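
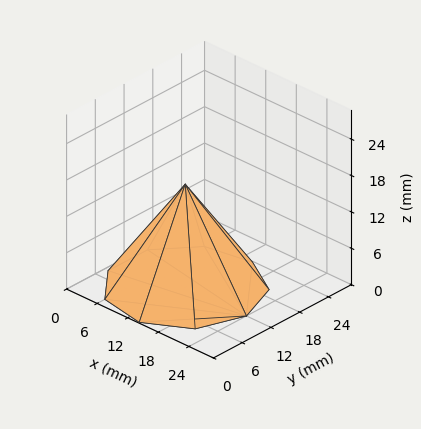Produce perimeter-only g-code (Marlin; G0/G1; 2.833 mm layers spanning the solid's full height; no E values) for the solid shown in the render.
Reading the render: the shape is a regular 9-sided pyramid, base circumscribed radius ≈ 12 mm, apex at z ≈ 17 mm (dimensions read to the nearest mm from the axis ticks). For the g-code, the solid's height is divided into equal slices at the stated Δz and each level perimeter traced with G1 moves after a G0 lift.

; perimeter-only toolpath
G21 ; units = mm
G90 ; absolute positioning
G28 ; home
; layer 1
G0 Z2.833
G0 X22.000 Y12.000
G1 X19.661 Y18.427
G1 X13.737 Y21.848
G1 X7.000 Y20.660
G1 X2.603 Y15.420
G1 X2.603 Y8.580
G1 X7.000 Y3.340
G1 X13.737 Y2.152
G1 X19.661 Y5.573
G1 X22.000 Y12.000
; layer 2
G0 Z5.667
G0 X20.000 Y12.000
G1 X18.129 Y17.142
G1 X13.389 Y19.879
G1 X8.000 Y18.928
G1 X4.483 Y14.736
G1 X4.483 Y9.264
G1 X8.000 Y5.072
G1 X13.389 Y4.121
G1 X18.129 Y6.858
G1 X20.000 Y12.000
; layer 3
G0 Z8.500
G0 X18.000 Y12.000
G1 X16.596 Y15.857
G1 X13.042 Y17.909
G1 X9.000 Y17.196
G1 X6.362 Y14.052
G1 X6.362 Y9.948
G1 X9.000 Y6.804
G1 X13.042 Y6.091
G1 X16.596 Y8.143
G1 X18.000 Y12.000
; layer 4
G0 Z11.333
G0 X16.000 Y12.000
G1 X15.064 Y14.571
G1 X12.695 Y15.939
G1 X10.000 Y15.464
G1 X8.241 Y13.368
G1 X8.241 Y10.632
G1 X10.000 Y8.536
G1 X12.695 Y8.061
G1 X15.064 Y9.429
G1 X16.000 Y12.000
; layer 5
G0 Z14.167
G0 X14.000 Y12.000
G1 X13.532 Y13.285
G1 X12.347 Y13.970
G1 X11.000 Y13.732
G1 X10.121 Y12.684
G1 X10.121 Y11.316
G1 X11.000 Y10.268
G1 X12.347 Y10.030
G1 X13.532 Y10.714
G1 X14.000 Y12.000
M2 ; end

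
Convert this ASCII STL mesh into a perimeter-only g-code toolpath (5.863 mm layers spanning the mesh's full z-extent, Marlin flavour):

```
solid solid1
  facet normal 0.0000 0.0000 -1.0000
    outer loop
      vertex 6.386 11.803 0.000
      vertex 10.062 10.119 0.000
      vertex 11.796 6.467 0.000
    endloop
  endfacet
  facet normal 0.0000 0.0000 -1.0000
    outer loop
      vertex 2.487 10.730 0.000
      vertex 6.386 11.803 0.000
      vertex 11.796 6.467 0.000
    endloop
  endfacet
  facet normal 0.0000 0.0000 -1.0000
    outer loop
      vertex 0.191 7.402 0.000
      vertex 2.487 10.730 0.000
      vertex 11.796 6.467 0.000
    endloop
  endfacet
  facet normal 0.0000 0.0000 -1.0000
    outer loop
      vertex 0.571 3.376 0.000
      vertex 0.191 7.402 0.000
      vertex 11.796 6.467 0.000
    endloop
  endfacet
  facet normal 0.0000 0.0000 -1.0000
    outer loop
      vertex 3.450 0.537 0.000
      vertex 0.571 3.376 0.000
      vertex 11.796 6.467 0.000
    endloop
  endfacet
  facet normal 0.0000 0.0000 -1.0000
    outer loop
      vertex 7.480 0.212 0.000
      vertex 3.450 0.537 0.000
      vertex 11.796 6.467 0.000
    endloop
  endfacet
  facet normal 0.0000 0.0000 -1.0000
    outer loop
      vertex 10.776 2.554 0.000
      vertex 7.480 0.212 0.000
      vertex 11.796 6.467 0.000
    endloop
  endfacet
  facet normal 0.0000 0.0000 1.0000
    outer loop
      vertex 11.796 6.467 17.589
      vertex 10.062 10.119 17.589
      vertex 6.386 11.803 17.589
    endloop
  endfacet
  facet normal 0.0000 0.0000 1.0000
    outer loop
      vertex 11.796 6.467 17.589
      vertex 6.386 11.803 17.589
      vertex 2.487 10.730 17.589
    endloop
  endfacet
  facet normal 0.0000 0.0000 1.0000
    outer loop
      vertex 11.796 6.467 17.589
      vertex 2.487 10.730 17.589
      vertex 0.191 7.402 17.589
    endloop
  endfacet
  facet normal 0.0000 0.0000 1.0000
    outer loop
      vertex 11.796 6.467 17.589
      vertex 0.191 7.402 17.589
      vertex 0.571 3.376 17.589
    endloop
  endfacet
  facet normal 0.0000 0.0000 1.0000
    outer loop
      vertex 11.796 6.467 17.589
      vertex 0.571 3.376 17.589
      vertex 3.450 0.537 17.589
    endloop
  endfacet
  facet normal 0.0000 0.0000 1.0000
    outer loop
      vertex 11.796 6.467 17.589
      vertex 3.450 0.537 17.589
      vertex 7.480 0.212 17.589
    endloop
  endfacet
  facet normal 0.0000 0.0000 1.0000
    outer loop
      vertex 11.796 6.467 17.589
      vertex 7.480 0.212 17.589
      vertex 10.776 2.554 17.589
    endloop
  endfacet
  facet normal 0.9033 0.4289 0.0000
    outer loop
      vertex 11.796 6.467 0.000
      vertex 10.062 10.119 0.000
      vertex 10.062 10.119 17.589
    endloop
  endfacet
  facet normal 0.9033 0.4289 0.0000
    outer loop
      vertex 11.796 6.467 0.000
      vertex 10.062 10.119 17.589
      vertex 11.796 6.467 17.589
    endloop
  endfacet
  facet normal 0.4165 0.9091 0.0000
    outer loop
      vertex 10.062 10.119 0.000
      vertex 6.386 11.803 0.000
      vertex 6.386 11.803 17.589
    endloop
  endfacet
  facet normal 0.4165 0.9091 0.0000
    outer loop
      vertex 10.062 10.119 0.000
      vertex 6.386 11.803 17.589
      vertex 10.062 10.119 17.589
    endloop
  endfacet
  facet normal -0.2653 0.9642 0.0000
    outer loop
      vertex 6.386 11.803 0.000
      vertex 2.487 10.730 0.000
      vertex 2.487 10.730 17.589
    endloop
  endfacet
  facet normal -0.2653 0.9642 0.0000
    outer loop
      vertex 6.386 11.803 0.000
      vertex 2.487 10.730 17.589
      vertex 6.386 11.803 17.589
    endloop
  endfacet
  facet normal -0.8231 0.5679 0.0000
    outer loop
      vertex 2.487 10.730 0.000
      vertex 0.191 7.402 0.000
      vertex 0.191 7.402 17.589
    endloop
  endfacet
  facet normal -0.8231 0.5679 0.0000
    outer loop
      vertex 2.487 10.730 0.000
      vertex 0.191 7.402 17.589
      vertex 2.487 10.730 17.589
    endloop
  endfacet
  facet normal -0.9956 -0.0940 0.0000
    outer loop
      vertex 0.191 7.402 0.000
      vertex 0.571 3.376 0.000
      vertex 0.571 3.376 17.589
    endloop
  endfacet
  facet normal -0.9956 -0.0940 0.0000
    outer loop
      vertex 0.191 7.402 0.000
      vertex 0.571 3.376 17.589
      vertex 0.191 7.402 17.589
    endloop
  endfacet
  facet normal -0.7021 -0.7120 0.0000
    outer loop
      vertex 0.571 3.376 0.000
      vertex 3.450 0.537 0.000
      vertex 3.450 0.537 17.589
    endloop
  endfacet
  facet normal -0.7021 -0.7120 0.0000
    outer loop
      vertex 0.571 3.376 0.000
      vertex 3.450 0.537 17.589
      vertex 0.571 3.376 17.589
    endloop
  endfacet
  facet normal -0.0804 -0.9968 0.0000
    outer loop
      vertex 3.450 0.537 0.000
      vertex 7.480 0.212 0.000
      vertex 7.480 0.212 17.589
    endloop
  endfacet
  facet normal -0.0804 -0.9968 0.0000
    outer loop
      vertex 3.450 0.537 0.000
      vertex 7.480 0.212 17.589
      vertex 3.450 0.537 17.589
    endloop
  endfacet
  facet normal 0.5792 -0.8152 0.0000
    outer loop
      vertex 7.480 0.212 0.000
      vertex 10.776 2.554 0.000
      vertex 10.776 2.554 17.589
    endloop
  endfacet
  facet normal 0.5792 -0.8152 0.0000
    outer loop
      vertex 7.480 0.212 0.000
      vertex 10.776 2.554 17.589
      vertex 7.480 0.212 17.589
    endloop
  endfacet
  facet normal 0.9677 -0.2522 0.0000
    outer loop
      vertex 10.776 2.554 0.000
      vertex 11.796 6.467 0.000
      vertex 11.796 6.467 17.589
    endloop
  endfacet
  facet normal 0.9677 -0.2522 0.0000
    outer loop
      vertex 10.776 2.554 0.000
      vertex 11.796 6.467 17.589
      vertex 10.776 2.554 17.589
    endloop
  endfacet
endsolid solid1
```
; perimeter-only toolpath
G21 ; units = mm
G90 ; absolute positioning
G28 ; home
; layer 1
G0 Z5.863
G0 X11.796 Y6.467
G1 X10.062 Y10.119
G1 X6.386 Y11.803
G1 X2.487 Y10.730
G1 X0.191 Y7.402
G1 X0.571 Y3.376
G1 X3.450 Y0.537
G1 X7.480 Y0.212
G1 X10.776 Y2.554
G1 X11.796 Y6.467
; layer 2
G0 Z11.726
G0 X11.796 Y6.467
G1 X10.062 Y10.119
G1 X6.386 Y11.803
G1 X2.487 Y10.730
G1 X0.191 Y7.402
G1 X0.571 Y3.376
G1 X3.450 Y0.537
G1 X7.480 Y0.212
G1 X10.776 Y2.554
G1 X11.796 Y6.467
; layer 3
G0 Z17.589
G0 X11.796 Y6.467
G1 X10.062 Y10.119
G1 X6.386 Y11.803
G1 X2.487 Y10.730
G1 X0.191 Y7.402
G1 X0.571 Y3.376
G1 X3.450 Y0.537
G1 X7.480 Y0.212
G1 X10.776 Y2.554
G1 X11.796 Y6.467
M2 ; end

The solid is a regular 9-sided prism (a cylinder approximated with 9 flat sides), circumscribed radius ≈ 5.91 mm, height ≈ 17.6 mm. Slicing at Δz = 5.863 mm — 3 equal slices spanning the solid's height, so layer i sits at z = i·h/3 — gives 3 non-empty perimeters. Each is a 9-segment closed polygon; G0 lifts to the layer z and rapids to the start vertex, then G1 traces the edges.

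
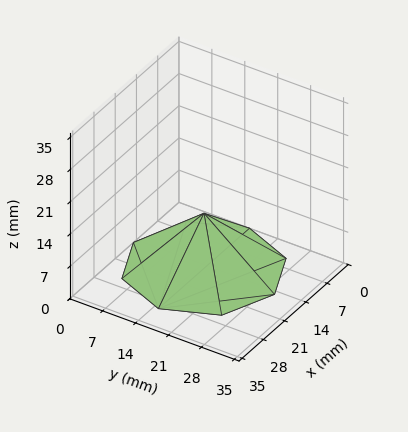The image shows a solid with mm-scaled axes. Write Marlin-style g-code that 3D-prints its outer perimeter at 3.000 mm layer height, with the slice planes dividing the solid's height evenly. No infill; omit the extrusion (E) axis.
Reading the render: the shape is a regular 8-sided pyramid, base circumscribed radius ≈ 15 mm, apex at z ≈ 12 mm (dimensions read to the nearest mm from the axis ticks). For the g-code, the solid's height is divided into equal slices at the stated Δz and each level perimeter traced with G1 moves after a G0 lift.

; perimeter-only toolpath
G21 ; units = mm
G90 ; absolute positioning
G28 ; home
; layer 1
G0 Z3.000
G0 X26.250 Y15.000
G1 X22.955 Y22.955
G1 X15.000 Y26.250
G1 X7.045 Y22.955
G1 X3.750 Y15.000
G1 X7.045 Y7.045
G1 X15.000 Y3.750
G1 X22.955 Y7.045
G1 X26.250 Y15.000
; layer 2
G0 Z6.000
G0 X22.500 Y15.000
G1 X20.303 Y20.303
G1 X15.000 Y22.500
G1 X9.697 Y20.303
G1 X7.500 Y15.000
G1 X9.697 Y9.697
G1 X15.000 Y7.500
G1 X20.303 Y9.697
G1 X22.500 Y15.000
; layer 3
G0 Z9.000
G0 X18.750 Y15.000
G1 X17.652 Y17.652
G1 X15.000 Y18.750
G1 X12.348 Y17.652
G1 X11.250 Y15.000
G1 X12.348 Y12.348
G1 X15.000 Y11.250
G1 X17.652 Y12.348
G1 X18.750 Y15.000
M2 ; end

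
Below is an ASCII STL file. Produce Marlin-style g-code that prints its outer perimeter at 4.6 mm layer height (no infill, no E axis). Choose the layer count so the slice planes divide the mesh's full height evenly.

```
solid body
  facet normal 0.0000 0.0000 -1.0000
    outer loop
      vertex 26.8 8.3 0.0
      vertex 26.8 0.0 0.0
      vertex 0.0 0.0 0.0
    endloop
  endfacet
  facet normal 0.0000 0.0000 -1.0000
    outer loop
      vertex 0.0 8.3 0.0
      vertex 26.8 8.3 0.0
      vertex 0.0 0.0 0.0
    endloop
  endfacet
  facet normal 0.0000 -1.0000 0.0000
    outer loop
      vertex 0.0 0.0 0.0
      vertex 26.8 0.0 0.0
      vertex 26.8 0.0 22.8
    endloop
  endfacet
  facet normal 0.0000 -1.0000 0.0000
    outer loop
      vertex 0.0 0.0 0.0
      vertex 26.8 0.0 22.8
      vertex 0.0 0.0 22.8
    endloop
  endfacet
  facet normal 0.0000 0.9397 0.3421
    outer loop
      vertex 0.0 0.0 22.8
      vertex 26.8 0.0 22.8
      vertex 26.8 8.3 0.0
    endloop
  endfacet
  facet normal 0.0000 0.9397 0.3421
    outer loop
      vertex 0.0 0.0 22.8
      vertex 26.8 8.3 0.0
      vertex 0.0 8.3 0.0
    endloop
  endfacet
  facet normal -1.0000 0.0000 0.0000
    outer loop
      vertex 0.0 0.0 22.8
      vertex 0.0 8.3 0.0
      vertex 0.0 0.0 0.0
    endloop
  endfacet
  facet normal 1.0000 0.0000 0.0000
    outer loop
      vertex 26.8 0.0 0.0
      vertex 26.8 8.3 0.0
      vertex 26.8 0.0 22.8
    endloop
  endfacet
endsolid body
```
; perimeter-only toolpath
G21 ; units = mm
G90 ; absolute positioning
G28 ; home
; layer 1
G0 Z4.6
G0 X0.0 Y0.0
G1 X26.8 Y0.0
G1 X26.8 Y6.6
G1 X0.0 Y6.6
G1 X0.0 Y0.0
; layer 2
G0 Z9.1
G0 X0.0 Y0.0
G1 X26.8 Y0.0
G1 X26.8 Y5.0
G1 X0.0 Y5.0
G1 X0.0 Y0.0
; layer 3
G0 Z13.7
G0 X0.0 Y0.0
G1 X26.8 Y0.0
G1 X26.8 Y3.3
G1 X0.0 Y3.3
G1 X0.0 Y0.0
; layer 4
G0 Z18.2
G0 X0.0 Y0.0
G1 X26.8 Y0.0
G1 X26.8 Y1.7
G1 X0.0 Y1.7
G1 X0.0 Y0.0
M2 ; end

The solid is a wedge (ramp): 26.8 × 8.3 mm base, rising to 22.8 mm along the y=0 edge and sloping linearly to z=0 at y=8.3. Slicing at Δz = 4.6 mm — 5 equal slices spanning the solid's height, so layer i sits at z = i·h/5 — gives 4 non-empty perimeters. Each is a 4-segment closed polygon; G0 lifts to the layer z and rapids to the start vertex, then G1 traces the edges. The cross-section shrinks linearly with z (the slice at the apex is degenerate and omitted).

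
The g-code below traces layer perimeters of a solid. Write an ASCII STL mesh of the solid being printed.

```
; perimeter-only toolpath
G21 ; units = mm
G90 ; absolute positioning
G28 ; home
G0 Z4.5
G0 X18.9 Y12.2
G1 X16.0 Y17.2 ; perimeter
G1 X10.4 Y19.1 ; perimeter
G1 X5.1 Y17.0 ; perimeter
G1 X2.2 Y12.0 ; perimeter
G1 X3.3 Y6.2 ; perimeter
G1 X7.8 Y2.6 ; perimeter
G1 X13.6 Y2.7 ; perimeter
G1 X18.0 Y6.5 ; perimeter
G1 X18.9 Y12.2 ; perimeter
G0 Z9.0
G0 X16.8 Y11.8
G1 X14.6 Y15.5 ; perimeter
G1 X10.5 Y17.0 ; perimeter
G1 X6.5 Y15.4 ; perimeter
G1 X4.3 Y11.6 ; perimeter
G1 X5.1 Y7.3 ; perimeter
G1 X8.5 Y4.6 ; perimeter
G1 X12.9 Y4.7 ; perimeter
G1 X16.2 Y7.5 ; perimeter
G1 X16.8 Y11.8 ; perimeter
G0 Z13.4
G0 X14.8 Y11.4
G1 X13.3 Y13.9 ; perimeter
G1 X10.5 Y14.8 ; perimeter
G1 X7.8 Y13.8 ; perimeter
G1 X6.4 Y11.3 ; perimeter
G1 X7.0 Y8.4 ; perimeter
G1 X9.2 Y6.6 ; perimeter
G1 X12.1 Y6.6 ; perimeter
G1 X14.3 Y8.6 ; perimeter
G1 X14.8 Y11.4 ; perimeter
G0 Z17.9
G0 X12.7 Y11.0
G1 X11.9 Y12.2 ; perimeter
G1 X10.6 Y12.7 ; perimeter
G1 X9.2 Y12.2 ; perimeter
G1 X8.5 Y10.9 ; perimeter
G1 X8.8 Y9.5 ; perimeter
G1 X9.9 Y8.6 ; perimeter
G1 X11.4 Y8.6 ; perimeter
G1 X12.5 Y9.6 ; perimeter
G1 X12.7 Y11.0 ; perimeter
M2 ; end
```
solid part
  facet normal 0.0000 0.0000 -1.0000
    outer loop
      vertex 10.4 21.2 0.0
      vertex 17.3 18.8 0.0
      vertex 21.0 12.6 0.0
    endloop
  endfacet
  facet normal 0.0000 0.0000 -1.0000
    outer loop
      vertex 3.7 18.6 0.0
      vertex 10.4 21.2 0.0
      vertex 21.0 12.6 0.0
    endloop
  endfacet
  facet normal 0.0000 0.0000 -1.0000
    outer loop
      vertex 0.1 12.3 0.0
      vertex 3.7 18.6 0.0
      vertex 21.0 12.6 0.0
    endloop
  endfacet
  facet normal 0.0000 0.0000 -1.0000
    outer loop
      vertex 1.5 5.1 0.0
      vertex 0.1 12.3 0.0
      vertex 21.0 12.6 0.0
    endloop
  endfacet
  facet normal 0.0000 0.0000 -1.0000
    outer loop
      vertex 7.1 0.6 0.0
      vertex 1.5 5.1 0.0
      vertex 21.0 12.6 0.0
    endloop
  endfacet
  facet normal 0.0000 0.0000 -1.0000
    outer loop
      vertex 14.4 0.7 0.0
      vertex 7.1 0.6 0.0
      vertex 21.0 12.6 0.0
    endloop
  endfacet
  facet normal 0.0000 0.0000 -1.0000
    outer loop
      vertex 19.9 5.5 0.0
      vertex 14.4 0.7 0.0
      vertex 21.0 12.6 0.0
    endloop
  endfacet
  facet normal 0.7847 0.4683 0.4061
    outer loop
      vertex 21.0 12.6 0.0
      vertex 17.3 18.8 0.0
      vertex 10.6 10.6 22.4
    endloop
  endfacet
  facet normal 0.3003 0.8632 0.4058
    outer loop
      vertex 17.3 18.8 0.0
      vertex 10.4 21.2 0.0
      vertex 10.6 10.6 22.4
    endloop
  endfacet
  facet normal -0.3306 0.8519 0.4061
    outer loop
      vertex 10.4 21.2 0.0
      vertex 3.7 18.6 0.0
      vertex 10.6 10.6 22.4
    endloop
  endfacet
  facet normal -0.7934 0.4533 0.4063
    outer loop
      vertex 3.7 18.6 0.0
      vertex 0.1 12.3 0.0
      vertex 10.6 10.6 22.4
    endloop
  endfacet
  facet normal -0.8966 -0.1743 0.4071
    outer loop
      vertex 0.1 12.3 0.0
      vertex 1.5 5.1 0.0
      vertex 10.6 10.6 22.4
    endloop
  endfacet
  facet normal -0.5721 -0.7119 0.4072
    outer loop
      vertex 1.5 5.1 0.0
      vertex 7.1 0.6 0.0
      vertex 10.6 10.6 22.4
    endloop
  endfacet
  facet normal 0.0125 -0.9138 0.4060
    outer loop
      vertex 7.1 0.6 0.0
      vertex 14.4 0.7 0.0
      vertex 10.6 10.6 22.4
    endloop
  endfacet
  facet normal 0.6008 -0.6885 0.4062
    outer loop
      vertex 14.4 0.7 0.0
      vertex 19.9 5.5 0.0
      vertex 10.6 10.6 22.4
    endloop
  endfacet
  facet normal 0.9028 -0.1399 0.4067
    outer loop
      vertex 19.9 5.5 0.0
      vertex 21.0 12.6 0.0
      vertex 10.6 10.6 22.4
    endloop
  endfacet
endsolid part

The G0 Z moves step by Δz≈4.5 mm. The G1 loops shrink linearly with z, so the solid tapers from its base footprint up to z≈22.4. Closing with a flat bottom cap and the tapered top and triangulating gives 16 facets — a regular 9-sided pyramid, base circumscribed radius ≈ 10.6 mm, apex at z ≈ 22.4 mm.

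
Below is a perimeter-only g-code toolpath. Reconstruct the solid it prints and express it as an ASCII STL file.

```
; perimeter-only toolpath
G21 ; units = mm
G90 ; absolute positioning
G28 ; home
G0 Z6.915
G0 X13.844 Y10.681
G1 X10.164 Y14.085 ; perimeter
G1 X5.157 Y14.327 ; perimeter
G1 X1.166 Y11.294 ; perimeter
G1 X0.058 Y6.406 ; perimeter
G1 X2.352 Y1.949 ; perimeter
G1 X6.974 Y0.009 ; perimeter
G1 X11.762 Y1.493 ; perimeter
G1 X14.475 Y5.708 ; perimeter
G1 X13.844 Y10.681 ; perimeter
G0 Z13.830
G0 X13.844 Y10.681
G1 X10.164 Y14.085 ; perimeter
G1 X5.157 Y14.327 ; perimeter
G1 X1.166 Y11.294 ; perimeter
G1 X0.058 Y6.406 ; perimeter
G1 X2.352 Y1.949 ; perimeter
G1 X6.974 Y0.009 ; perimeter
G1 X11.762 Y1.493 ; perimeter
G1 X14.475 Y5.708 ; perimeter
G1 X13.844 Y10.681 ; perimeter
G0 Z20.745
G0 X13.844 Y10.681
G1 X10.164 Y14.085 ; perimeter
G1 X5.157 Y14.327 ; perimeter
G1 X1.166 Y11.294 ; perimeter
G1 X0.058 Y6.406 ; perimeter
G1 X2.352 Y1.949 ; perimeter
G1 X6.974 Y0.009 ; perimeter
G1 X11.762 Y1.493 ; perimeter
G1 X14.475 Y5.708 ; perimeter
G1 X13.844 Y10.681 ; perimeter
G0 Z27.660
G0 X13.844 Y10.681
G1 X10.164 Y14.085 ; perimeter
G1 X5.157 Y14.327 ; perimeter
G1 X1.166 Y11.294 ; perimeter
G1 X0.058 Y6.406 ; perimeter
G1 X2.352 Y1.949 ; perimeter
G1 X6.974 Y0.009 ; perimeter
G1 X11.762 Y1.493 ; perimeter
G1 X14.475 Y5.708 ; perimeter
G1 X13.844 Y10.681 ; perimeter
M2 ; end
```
solid part
  facet normal 0.0000 0.0000 -1.0000
    outer loop
      vertex 5.157 14.327 0.000
      vertex 10.164 14.085 0.000
      vertex 13.844 10.681 0.000
    endloop
  endfacet
  facet normal 0.0000 0.0000 -1.0000
    outer loop
      vertex 1.166 11.294 0.000
      vertex 5.157 14.327 0.000
      vertex 13.844 10.681 0.000
    endloop
  endfacet
  facet normal 0.0000 0.0000 -1.0000
    outer loop
      vertex 0.058 6.406 0.000
      vertex 1.166 11.294 0.000
      vertex 13.844 10.681 0.000
    endloop
  endfacet
  facet normal 0.0000 0.0000 -1.0000
    outer loop
      vertex 2.352 1.949 0.000
      vertex 0.058 6.406 0.000
      vertex 13.844 10.681 0.000
    endloop
  endfacet
  facet normal 0.0000 0.0000 -1.0000
    outer loop
      vertex 6.974 0.009 0.000
      vertex 2.352 1.949 0.000
      vertex 13.844 10.681 0.000
    endloop
  endfacet
  facet normal 0.0000 0.0000 -1.0000
    outer loop
      vertex 11.762 1.493 0.000
      vertex 6.974 0.009 0.000
      vertex 13.844 10.681 0.000
    endloop
  endfacet
  facet normal 0.0000 0.0000 -1.0000
    outer loop
      vertex 14.475 5.708 0.000
      vertex 11.762 1.493 0.000
      vertex 13.844 10.681 0.000
    endloop
  endfacet
  facet normal 0.0000 0.0000 1.0000
    outer loop
      vertex 13.844 10.681 27.660
      vertex 10.164 14.085 27.660
      vertex 5.157 14.327 27.660
    endloop
  endfacet
  facet normal 0.0000 0.0000 1.0000
    outer loop
      vertex 13.844 10.681 27.660
      vertex 5.157 14.327 27.660
      vertex 1.166 11.294 27.660
    endloop
  endfacet
  facet normal 0.0000 0.0000 1.0000
    outer loop
      vertex 13.844 10.681 27.660
      vertex 1.166 11.294 27.660
      vertex 0.058 6.406 27.660
    endloop
  endfacet
  facet normal 0.0000 0.0000 1.0000
    outer loop
      vertex 13.844 10.681 27.660
      vertex 0.058 6.406 27.660
      vertex 2.352 1.949 27.660
    endloop
  endfacet
  facet normal 0.0000 0.0000 1.0000
    outer loop
      vertex 13.844 10.681 27.660
      vertex 2.352 1.949 27.660
      vertex 6.974 0.009 27.660
    endloop
  endfacet
  facet normal 0.0000 0.0000 1.0000
    outer loop
      vertex 13.844 10.681 27.660
      vertex 6.974 0.009 27.660
      vertex 11.762 1.493 27.660
    endloop
  endfacet
  facet normal 0.0000 0.0000 1.0000
    outer loop
      vertex 13.844 10.681 27.660
      vertex 11.762 1.493 27.660
      vertex 14.475 5.708 27.660
    endloop
  endfacet
  facet normal 0.6790 0.7341 0.0000
    outer loop
      vertex 13.844 10.681 0.000
      vertex 10.164 14.085 0.000
      vertex 10.164 14.085 27.660
    endloop
  endfacet
  facet normal 0.6790 0.7341 0.0000
    outer loop
      vertex 13.844 10.681 0.000
      vertex 10.164 14.085 27.660
      vertex 13.844 10.681 27.660
    endloop
  endfacet
  facet normal 0.0483 0.9988 0.0000
    outer loop
      vertex 10.164 14.085 0.000
      vertex 5.157 14.327 0.000
      vertex 5.157 14.327 27.660
    endloop
  endfacet
  facet normal 0.0483 0.9988 0.0000
    outer loop
      vertex 10.164 14.085 0.000
      vertex 5.157 14.327 27.660
      vertex 10.164 14.085 27.660
    endloop
  endfacet
  facet normal -0.6051 0.7962 0.0000
    outer loop
      vertex 5.157 14.327 0.000
      vertex 1.166 11.294 0.000
      vertex 1.166 11.294 27.660
    endloop
  endfacet
  facet normal -0.6051 0.7962 0.0000
    outer loop
      vertex 5.157 14.327 0.000
      vertex 1.166 11.294 27.660
      vertex 5.157 14.327 27.660
    endloop
  endfacet
  facet normal -0.9753 0.2211 0.0000
    outer loop
      vertex 1.166 11.294 0.000
      vertex 0.058 6.406 0.000
      vertex 0.058 6.406 27.660
    endloop
  endfacet
  facet normal -0.9753 0.2211 0.0000
    outer loop
      vertex 1.166 11.294 0.000
      vertex 0.058 6.406 27.660
      vertex 1.166 11.294 27.660
    endloop
  endfacet
  facet normal -0.8891 -0.4576 0.0000
    outer loop
      vertex 0.058 6.406 0.000
      vertex 2.352 1.949 0.000
      vertex 2.352 1.949 27.660
    endloop
  endfacet
  facet normal -0.8891 -0.4576 0.0000
    outer loop
      vertex 0.058 6.406 0.000
      vertex 2.352 1.949 27.660
      vertex 0.058 6.406 27.660
    endloop
  endfacet
  facet normal -0.3870 -0.9221 0.0000
    outer loop
      vertex 2.352 1.949 0.000
      vertex 6.974 0.009 0.000
      vertex 6.974 0.009 27.660
    endloop
  endfacet
  facet normal -0.3870 -0.9221 0.0000
    outer loop
      vertex 2.352 1.949 0.000
      vertex 6.974 0.009 27.660
      vertex 2.352 1.949 27.660
    endloop
  endfacet
  facet normal 0.2960 -0.9552 0.0000
    outer loop
      vertex 6.974 0.009 0.000
      vertex 11.762 1.493 0.000
      vertex 11.762 1.493 27.660
    endloop
  endfacet
  facet normal 0.2960 -0.9552 0.0000
    outer loop
      vertex 6.974 0.009 0.000
      vertex 11.762 1.493 27.660
      vertex 6.974 0.009 27.660
    endloop
  endfacet
  facet normal 0.8409 -0.5412 0.0000
    outer loop
      vertex 11.762 1.493 0.000
      vertex 14.475 5.708 0.000
      vertex 14.475 5.708 27.660
    endloop
  endfacet
  facet normal 0.8409 -0.5412 0.0000
    outer loop
      vertex 11.762 1.493 0.000
      vertex 14.475 5.708 27.660
      vertex 11.762 1.493 27.660
    endloop
  endfacet
  facet normal 0.9920 0.1259 0.0000
    outer loop
      vertex 14.475 5.708 0.000
      vertex 13.844 10.681 0.000
      vertex 13.844 10.681 27.660
    endloop
  endfacet
  facet normal 0.9920 0.1259 0.0000
    outer loop
      vertex 14.475 5.708 0.000
      vertex 13.844 10.681 27.660
      vertex 14.475 5.708 27.660
    endloop
  endfacet
endsolid part

The G0 Z moves step by Δz≈6.915 mm. Every layer's G1 loop is the same polygon, so the solid is a straight extrusion of it from z=0 to z≈27.7. Closing with flat bottom and top caps and triangulating gives 32 facets — a regular 9-sided prism (a cylinder approximated with 9 flat sides), circumscribed radius ≈ 7.33 mm, height ≈ 27.7 mm.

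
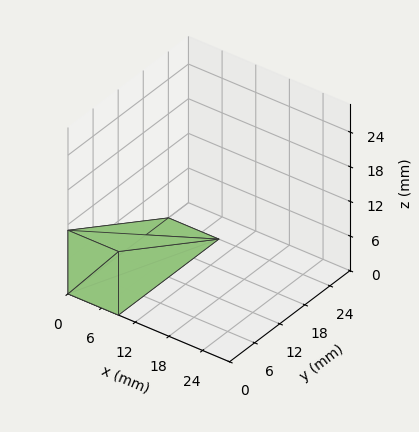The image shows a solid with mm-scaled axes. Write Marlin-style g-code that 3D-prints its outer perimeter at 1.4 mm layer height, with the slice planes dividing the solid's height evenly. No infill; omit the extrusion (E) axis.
Reading the render: the shape is a wedge (ramp): 9 × 24 mm base, rising to 11 mm along the y=0 edge and sloping linearly to z=0 at y=24 (dimensions read to the nearest mm from the axis ticks). For the g-code, the solid's height is divided into equal slices at the stated Δz and each level perimeter traced with G1 moves after a G0 lift.

; perimeter-only toolpath
G21 ; units = mm
G90 ; absolute positioning
G28 ; home
; layer 1
G0 Z1.4
G0 X0.0 Y0.0
G1 X9.0 Y0.0
G1 X9.0 Y21.0
G1 X0.0 Y21.0
G1 X0.0 Y0.0
; layer 2
G0 Z2.8
G0 X0.0 Y0.0
G1 X9.0 Y0.0
G1 X9.0 Y18.0
G1 X0.0 Y18.0
G1 X0.0 Y0.0
; layer 3
G0 Z4.1
G0 X0.0 Y0.0
G1 X9.0 Y0.0
G1 X9.0 Y15.0
G1 X0.0 Y15.0
G1 X0.0 Y0.0
; layer 4
G0 Z5.5
G0 X0.0 Y0.0
G1 X9.0 Y0.0
G1 X9.0 Y12.0
G1 X0.0 Y12.0
G1 X0.0 Y0.0
; layer 5
G0 Z6.9
G0 X0.0 Y0.0
G1 X9.0 Y0.0
G1 X9.0 Y9.0
G1 X0.0 Y9.0
G1 X0.0 Y0.0
; layer 6
G0 Z8.2
G0 X0.0 Y0.0
G1 X9.0 Y0.0
G1 X9.0 Y6.0
G1 X0.0 Y6.0
G1 X0.0 Y0.0
; layer 7
G0 Z9.6
G0 X0.0 Y0.0
G1 X9.0 Y0.0
G1 X9.0 Y3.0
G1 X0.0 Y3.0
G1 X0.0 Y0.0
M2 ; end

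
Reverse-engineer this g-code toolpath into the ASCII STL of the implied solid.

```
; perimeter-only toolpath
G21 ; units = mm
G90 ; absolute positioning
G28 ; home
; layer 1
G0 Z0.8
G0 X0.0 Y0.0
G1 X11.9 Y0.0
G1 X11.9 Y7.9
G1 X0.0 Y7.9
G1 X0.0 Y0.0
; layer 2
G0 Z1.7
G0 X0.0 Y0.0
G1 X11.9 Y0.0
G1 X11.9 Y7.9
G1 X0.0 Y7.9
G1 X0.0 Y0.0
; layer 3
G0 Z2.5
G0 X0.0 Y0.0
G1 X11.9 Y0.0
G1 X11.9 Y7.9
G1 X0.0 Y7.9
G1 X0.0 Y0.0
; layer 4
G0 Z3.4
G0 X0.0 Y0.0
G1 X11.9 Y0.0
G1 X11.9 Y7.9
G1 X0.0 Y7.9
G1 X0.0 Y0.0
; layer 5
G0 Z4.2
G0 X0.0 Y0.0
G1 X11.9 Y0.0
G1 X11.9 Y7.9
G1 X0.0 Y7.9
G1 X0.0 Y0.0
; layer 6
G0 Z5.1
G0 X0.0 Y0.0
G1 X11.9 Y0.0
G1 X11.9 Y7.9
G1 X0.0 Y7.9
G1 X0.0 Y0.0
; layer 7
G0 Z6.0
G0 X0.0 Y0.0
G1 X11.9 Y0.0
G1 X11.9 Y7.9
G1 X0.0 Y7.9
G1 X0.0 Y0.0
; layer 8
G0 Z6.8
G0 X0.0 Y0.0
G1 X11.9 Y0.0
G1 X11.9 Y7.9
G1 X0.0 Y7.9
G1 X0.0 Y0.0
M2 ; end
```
solid part
  facet normal 0.0000 0.0000 -1.0000
    outer loop
      vertex 11.9 7.9 0.0
      vertex 11.9 0.0 0.0
      vertex 0.0 0.0 0.0
    endloop
  endfacet
  facet normal 0.0000 0.0000 -1.0000
    outer loop
      vertex 0.0 7.9 0.0
      vertex 11.9 7.9 0.0
      vertex 0.0 0.0 0.0
    endloop
  endfacet
  facet normal 0.0000 0.0000 1.0000
    outer loop
      vertex 0.0 0.0 6.8
      vertex 11.9 0.0 6.8
      vertex 11.9 7.9 6.8
    endloop
  endfacet
  facet normal 0.0000 0.0000 1.0000
    outer loop
      vertex 0.0 0.0 6.8
      vertex 11.9 7.9 6.8
      vertex 0.0 7.9 6.8
    endloop
  endfacet
  facet normal 0.0000 -1.0000 0.0000
    outer loop
      vertex 0.0 0.0 0.0
      vertex 11.9 0.0 0.0
      vertex 11.9 0.0 6.8
    endloop
  endfacet
  facet normal 0.0000 -1.0000 0.0000
    outer loop
      vertex 0.0 0.0 0.0
      vertex 11.9 0.0 6.8
      vertex 0.0 0.0 6.8
    endloop
  endfacet
  facet normal 0.0000 1.0000 0.0000
    outer loop
      vertex 11.9 7.9 6.8
      vertex 11.9 7.9 0.0
      vertex 0.0 7.9 0.0
    endloop
  endfacet
  facet normal 0.0000 1.0000 0.0000
    outer loop
      vertex 0.0 7.9 6.8
      vertex 11.9 7.9 6.8
      vertex 0.0 7.9 0.0
    endloop
  endfacet
  facet normal -1.0000 0.0000 0.0000
    outer loop
      vertex 0.0 7.9 6.8
      vertex 0.0 7.9 0.0
      vertex 0.0 0.0 0.0
    endloop
  endfacet
  facet normal -1.0000 0.0000 0.0000
    outer loop
      vertex 0.0 0.0 6.8
      vertex 0.0 7.9 6.8
      vertex 0.0 0.0 0.0
    endloop
  endfacet
  facet normal 1.0000 0.0000 0.0000
    outer loop
      vertex 11.9 0.0 0.0
      vertex 11.9 7.9 0.0
      vertex 11.9 7.9 6.8
    endloop
  endfacet
  facet normal 1.0000 0.0000 0.0000
    outer loop
      vertex 11.9 0.0 0.0
      vertex 11.9 7.9 6.8
      vertex 11.9 0.0 6.8
    endloop
  endfacet
endsolid part

The G0 Z moves step by Δz≈0.8 mm. Every layer's G1 loop is the same polygon, so the solid is a straight extrusion of it from z=0 to z≈6.8. Closing with flat bottom and top caps and triangulating gives 12 facets — a rectangular box, roughly 11.9 × 7.9 mm footprint and 6.8 mm tall.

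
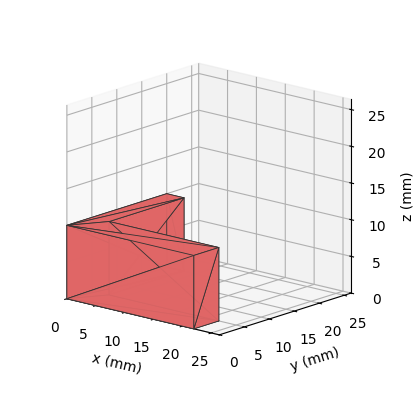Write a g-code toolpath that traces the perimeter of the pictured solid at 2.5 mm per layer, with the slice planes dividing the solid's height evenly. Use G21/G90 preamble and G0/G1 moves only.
Reading the render: the shape is an L-shaped prism: outer 22 × 20 mm, arm thicknesses ≈ 5 mm (horizontal) and 3 mm (vertical), extruded 10 mm in z (dimensions read to the nearest mm from the axis ticks). For the g-code, the solid's height is divided into equal slices at the stated Δz and each level perimeter traced with G1 moves after a G0 lift.

; perimeter-only toolpath
G21 ; units = mm
G90 ; absolute positioning
G28 ; home
; layer 1
G0 Z2.5
G0 X0.0 Y0.0
G1 X22.0 Y0.0
G1 X22.0 Y5.0
G1 X3.0 Y5.0
G1 X3.0 Y20.0
G1 X0.0 Y20.0
G1 X0.0 Y0.0
; layer 2
G0 Z5.0
G0 X0.0 Y0.0
G1 X22.0 Y0.0
G1 X22.0 Y5.0
G1 X3.0 Y5.0
G1 X3.0 Y20.0
G1 X0.0 Y20.0
G1 X0.0 Y0.0
; layer 3
G0 Z7.5
G0 X0.0 Y0.0
G1 X22.0 Y0.0
G1 X22.0 Y5.0
G1 X3.0 Y5.0
G1 X3.0 Y20.0
G1 X0.0 Y20.0
G1 X0.0 Y0.0
; layer 4
G0 Z10.0
G0 X0.0 Y0.0
G1 X22.0 Y0.0
G1 X22.0 Y5.0
G1 X3.0 Y5.0
G1 X3.0 Y20.0
G1 X0.0 Y20.0
G1 X0.0 Y0.0
M2 ; end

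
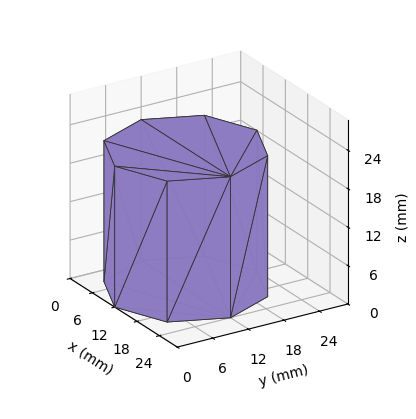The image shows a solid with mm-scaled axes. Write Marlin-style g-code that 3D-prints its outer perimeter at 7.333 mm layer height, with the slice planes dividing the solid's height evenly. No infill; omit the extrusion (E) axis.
Reading the render: the shape is a regular 8-sided prism (a cylinder approximated with 8 flat sides), circumscribed radius ≈ 12 mm, height ≈ 22 mm (dimensions read to the nearest mm from the axis ticks). For the g-code, the solid's height is divided into equal slices at the stated Δz and each level perimeter traced with G1 moves after a G0 lift.

; perimeter-only toolpath
G21 ; units = mm
G90 ; absolute positioning
G28 ; home
; layer 1
G0 Z7.333
G0 X24.000 Y12.000
G1 X20.485 Y20.485
G1 X12.000 Y24.000
G1 X3.515 Y20.485
G1 X0.000 Y12.000
G1 X3.515 Y3.515
G1 X12.000 Y0.000
G1 X20.485 Y3.515
G1 X24.000 Y12.000
; layer 2
G0 Z14.667
G0 X24.000 Y12.000
G1 X20.485 Y20.485
G1 X12.000 Y24.000
G1 X3.515 Y20.485
G1 X0.000 Y12.000
G1 X3.515 Y3.515
G1 X12.000 Y0.000
G1 X20.485 Y3.515
G1 X24.000 Y12.000
; layer 3
G0 Z22.000
G0 X24.000 Y12.000
G1 X20.485 Y20.485
G1 X12.000 Y24.000
G1 X3.515 Y20.485
G1 X0.000 Y12.000
G1 X3.515 Y3.515
G1 X12.000 Y0.000
G1 X20.485 Y3.515
G1 X24.000 Y12.000
M2 ; end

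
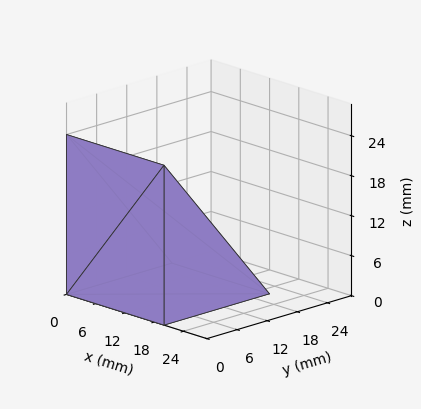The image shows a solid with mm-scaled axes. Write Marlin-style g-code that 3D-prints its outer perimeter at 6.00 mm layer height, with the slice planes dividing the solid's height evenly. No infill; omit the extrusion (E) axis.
Reading the render: the shape is a wedge (ramp): 20 × 21 mm base, rising to 24 mm along the y=0 edge and sloping linearly to z=0 at y=21 (dimensions read to the nearest mm from the axis ticks). For the g-code, the solid's height is divided into equal slices at the stated Δz and each level perimeter traced with G1 moves after a G0 lift.

; perimeter-only toolpath
G21 ; units = mm
G90 ; absolute positioning
G28 ; home
; layer 1
G0 Z6.00
G0 X0.00 Y0.00
G1 X20.00 Y0.00
G1 X20.00 Y15.75
G1 X0.00 Y15.75
G1 X0.00 Y0.00
; layer 2
G0 Z12.00
G0 X0.00 Y0.00
G1 X20.00 Y0.00
G1 X20.00 Y10.50
G1 X0.00 Y10.50
G1 X0.00 Y0.00
; layer 3
G0 Z18.00
G0 X0.00 Y0.00
G1 X20.00 Y0.00
G1 X20.00 Y5.25
G1 X0.00 Y5.25
G1 X0.00 Y0.00
M2 ; end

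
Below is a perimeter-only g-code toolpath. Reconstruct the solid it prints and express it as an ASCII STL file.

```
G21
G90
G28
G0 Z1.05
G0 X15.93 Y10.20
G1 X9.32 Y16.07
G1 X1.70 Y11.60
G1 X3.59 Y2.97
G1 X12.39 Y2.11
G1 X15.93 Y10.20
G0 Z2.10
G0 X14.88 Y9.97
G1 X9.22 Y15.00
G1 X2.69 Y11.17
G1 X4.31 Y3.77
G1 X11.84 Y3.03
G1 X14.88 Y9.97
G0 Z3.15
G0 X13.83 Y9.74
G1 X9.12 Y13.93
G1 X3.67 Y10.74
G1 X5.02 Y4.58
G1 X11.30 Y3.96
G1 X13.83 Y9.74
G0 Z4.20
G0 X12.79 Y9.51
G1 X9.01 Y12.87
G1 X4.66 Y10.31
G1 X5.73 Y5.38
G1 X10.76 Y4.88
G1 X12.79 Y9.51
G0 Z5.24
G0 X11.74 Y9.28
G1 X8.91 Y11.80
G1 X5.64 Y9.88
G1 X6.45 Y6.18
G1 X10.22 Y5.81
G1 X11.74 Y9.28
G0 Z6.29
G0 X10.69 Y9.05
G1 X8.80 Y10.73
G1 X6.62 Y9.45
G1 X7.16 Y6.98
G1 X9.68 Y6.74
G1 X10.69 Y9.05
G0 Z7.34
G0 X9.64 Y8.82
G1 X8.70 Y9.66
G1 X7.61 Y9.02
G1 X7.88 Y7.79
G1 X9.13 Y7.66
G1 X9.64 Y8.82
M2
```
solid part
  facet normal 0.0000 0.0000 -1.0000
    outer loop
      vertex 0.72 12.03 0.00
      vertex 9.43 17.14 0.00
      vertex 16.98 10.43 0.00
    endloop
  endfacet
  facet normal 0.0000 0.0000 -1.0000
    outer loop
      vertex 2.88 2.17 0.00
      vertex 0.72 12.03 0.00
      vertex 16.98 10.43 0.00
    endloop
  endfacet
  facet normal 0.0000 0.0000 -1.0000
    outer loop
      vertex 12.93 1.18 0.00
      vertex 2.88 2.17 0.00
      vertex 16.98 10.43 0.00
    endloop
  endfacet
  facet normal 0.5116 0.5757 0.6379
    outer loop
      vertex 16.98 10.43 0.00
      vertex 9.43 17.14 0.00
      vertex 8.59 8.59 8.39
    endloop
  endfacet
  facet normal -0.3897 0.6642 0.6379
    outer loop
      vertex 9.43 17.14 0.00
      vertex 0.72 12.03 0.00
      vertex 8.59 8.59 8.39
    endloop
  endfacet
  facet normal -0.7522 -0.1648 0.6380
    outer loop
      vertex 0.72 12.03 0.00
      vertex 2.88 2.17 0.00
      vertex 8.59 8.59 8.39
    endloop
  endfacet
  facet normal -0.0755 -0.7664 0.6379
    outer loop
      vertex 2.88 2.17 0.00
      vertex 12.93 1.18 0.00
      vertex 8.59 8.59 8.39
    endloop
  endfacet
  facet normal 0.7055 -0.3089 0.6378
    outer loop
      vertex 12.93 1.18 0.00
      vertex 16.98 10.43 0.00
      vertex 8.59 8.59 8.39
    endloop
  endfacet
endsolid part

The G0 Z moves step by Δz≈1.05 mm. The G1 loops shrink linearly with z, so the solid tapers from its base footprint up to z≈8.39. Closing with a flat bottom cap and the tapered top and triangulating gives 8 facets — a regular 5-sided pyramid, base circumscribed radius ≈ 8.59 mm, apex at z ≈ 8.39 mm.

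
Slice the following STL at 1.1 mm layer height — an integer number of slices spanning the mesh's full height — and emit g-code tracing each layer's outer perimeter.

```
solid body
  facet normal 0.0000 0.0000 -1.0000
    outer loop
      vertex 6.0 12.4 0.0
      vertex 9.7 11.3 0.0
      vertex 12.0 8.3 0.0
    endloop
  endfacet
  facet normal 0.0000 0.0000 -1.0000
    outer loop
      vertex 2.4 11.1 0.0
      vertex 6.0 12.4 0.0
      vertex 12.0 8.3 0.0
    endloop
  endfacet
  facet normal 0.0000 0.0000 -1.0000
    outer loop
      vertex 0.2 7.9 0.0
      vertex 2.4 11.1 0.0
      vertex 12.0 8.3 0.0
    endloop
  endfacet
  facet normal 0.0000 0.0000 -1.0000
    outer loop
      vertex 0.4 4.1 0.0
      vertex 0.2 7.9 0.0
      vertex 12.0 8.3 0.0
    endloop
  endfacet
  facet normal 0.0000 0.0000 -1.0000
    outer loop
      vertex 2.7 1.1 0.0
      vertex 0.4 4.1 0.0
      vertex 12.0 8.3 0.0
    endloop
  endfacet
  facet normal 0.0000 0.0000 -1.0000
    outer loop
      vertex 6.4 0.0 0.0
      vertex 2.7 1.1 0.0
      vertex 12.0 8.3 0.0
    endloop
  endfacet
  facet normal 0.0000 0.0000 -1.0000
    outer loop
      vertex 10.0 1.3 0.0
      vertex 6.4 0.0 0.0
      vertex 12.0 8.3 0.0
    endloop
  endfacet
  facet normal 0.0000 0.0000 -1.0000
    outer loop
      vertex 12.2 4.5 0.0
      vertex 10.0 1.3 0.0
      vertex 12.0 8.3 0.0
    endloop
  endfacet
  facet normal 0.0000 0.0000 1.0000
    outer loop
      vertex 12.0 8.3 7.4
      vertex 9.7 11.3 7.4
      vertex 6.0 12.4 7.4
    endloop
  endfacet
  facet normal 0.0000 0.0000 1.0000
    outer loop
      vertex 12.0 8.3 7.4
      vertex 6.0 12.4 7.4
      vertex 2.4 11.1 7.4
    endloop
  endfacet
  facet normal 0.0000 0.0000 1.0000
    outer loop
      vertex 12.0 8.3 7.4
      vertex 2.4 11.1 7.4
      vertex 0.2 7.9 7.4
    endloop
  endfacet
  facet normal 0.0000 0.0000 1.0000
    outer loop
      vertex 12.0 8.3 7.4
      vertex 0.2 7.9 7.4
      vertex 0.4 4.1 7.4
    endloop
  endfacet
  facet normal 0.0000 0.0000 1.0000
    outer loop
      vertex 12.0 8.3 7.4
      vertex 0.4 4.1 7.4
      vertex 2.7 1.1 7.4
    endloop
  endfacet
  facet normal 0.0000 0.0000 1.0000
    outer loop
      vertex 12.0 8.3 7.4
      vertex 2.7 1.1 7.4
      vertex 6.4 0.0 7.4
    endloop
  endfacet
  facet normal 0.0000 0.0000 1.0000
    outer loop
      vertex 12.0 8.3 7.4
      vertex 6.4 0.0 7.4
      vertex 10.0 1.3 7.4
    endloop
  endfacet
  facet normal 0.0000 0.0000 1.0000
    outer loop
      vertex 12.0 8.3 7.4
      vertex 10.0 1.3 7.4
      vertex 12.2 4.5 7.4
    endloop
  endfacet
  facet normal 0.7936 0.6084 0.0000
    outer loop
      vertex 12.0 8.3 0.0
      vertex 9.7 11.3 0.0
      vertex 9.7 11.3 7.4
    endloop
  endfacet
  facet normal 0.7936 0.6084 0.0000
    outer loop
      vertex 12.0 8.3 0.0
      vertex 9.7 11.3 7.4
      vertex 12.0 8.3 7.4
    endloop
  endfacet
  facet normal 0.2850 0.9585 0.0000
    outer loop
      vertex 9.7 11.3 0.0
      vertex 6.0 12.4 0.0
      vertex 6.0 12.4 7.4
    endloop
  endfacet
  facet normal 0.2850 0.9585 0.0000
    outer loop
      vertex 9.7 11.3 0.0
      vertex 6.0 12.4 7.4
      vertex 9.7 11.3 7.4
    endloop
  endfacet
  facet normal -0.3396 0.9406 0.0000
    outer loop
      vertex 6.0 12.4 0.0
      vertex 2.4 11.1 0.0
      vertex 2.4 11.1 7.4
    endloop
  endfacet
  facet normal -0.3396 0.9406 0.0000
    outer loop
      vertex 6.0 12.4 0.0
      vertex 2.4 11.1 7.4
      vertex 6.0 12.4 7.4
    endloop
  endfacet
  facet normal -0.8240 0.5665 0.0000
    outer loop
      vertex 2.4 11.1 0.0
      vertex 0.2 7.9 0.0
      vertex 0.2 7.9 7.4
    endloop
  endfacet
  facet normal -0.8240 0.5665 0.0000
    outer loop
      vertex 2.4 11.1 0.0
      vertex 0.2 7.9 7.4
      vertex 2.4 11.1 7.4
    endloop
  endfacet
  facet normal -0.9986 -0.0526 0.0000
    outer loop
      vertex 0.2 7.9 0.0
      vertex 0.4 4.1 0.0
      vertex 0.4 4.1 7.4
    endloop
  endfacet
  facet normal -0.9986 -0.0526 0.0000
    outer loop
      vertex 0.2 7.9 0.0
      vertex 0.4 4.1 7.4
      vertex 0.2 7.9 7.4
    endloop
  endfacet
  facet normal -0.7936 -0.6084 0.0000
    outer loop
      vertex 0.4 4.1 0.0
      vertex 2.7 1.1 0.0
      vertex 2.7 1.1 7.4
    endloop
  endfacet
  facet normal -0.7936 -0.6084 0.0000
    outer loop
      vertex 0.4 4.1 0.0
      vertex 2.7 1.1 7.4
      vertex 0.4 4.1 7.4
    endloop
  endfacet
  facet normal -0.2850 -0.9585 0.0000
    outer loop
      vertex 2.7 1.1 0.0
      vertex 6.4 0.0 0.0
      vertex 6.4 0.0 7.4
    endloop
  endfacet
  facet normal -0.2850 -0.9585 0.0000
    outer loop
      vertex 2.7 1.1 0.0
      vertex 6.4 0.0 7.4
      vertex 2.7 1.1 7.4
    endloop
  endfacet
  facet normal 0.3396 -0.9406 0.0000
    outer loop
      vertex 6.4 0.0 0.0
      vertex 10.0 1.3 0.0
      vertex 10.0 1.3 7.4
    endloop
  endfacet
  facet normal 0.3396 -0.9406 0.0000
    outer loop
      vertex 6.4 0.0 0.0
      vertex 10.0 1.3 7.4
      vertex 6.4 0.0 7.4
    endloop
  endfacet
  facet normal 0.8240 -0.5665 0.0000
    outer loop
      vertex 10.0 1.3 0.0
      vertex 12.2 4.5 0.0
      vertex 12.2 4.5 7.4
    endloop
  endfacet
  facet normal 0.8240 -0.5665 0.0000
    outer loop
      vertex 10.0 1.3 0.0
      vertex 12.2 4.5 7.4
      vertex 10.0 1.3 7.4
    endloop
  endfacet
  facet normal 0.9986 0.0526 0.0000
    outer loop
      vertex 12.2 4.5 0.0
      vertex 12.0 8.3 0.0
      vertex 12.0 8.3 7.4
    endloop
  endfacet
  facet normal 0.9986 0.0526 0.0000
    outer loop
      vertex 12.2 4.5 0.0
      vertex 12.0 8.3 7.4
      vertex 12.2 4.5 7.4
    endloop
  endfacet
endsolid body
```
; perimeter-only toolpath
G21 ; units = mm
G90 ; absolute positioning
G28 ; home
; layer 1
G0 Z1.1
G0 X12.0 Y8.3
G1 X9.7 Y11.3
G1 X6.0 Y12.4
G1 X2.4 Y11.1
G1 X0.2 Y7.9
G1 X0.4 Y4.1
G1 X2.7 Y1.1
G1 X6.4 Y0.0
G1 X10.0 Y1.3
G1 X12.2 Y4.5
G1 X12.0 Y8.3
; layer 2
G0 Z2.1
G0 X12.0 Y8.3
G1 X9.7 Y11.3
G1 X6.0 Y12.4
G1 X2.4 Y11.1
G1 X0.2 Y7.9
G1 X0.4 Y4.1
G1 X2.7 Y1.1
G1 X6.4 Y0.0
G1 X10.0 Y1.3
G1 X12.2 Y4.5
G1 X12.0 Y8.3
; layer 3
G0 Z3.2
G0 X12.0 Y8.3
G1 X9.7 Y11.3
G1 X6.0 Y12.4
G1 X2.4 Y11.1
G1 X0.2 Y7.9
G1 X0.4 Y4.1
G1 X2.7 Y1.1
G1 X6.4 Y0.0
G1 X10.0 Y1.3
G1 X12.2 Y4.5
G1 X12.0 Y8.3
; layer 4
G0 Z4.2
G0 X12.0 Y8.3
G1 X9.7 Y11.3
G1 X6.0 Y12.4
G1 X2.4 Y11.1
G1 X0.2 Y7.9
G1 X0.4 Y4.1
G1 X2.7 Y1.1
G1 X6.4 Y0.0
G1 X10.0 Y1.3
G1 X12.2 Y4.5
G1 X12.0 Y8.3
; layer 5
G0 Z5.3
G0 X12.0 Y8.3
G1 X9.7 Y11.3
G1 X6.0 Y12.4
G1 X2.4 Y11.1
G1 X0.2 Y7.9
G1 X0.4 Y4.1
G1 X2.7 Y1.1
G1 X6.4 Y0.0
G1 X10.0 Y1.3
G1 X12.2 Y4.5
G1 X12.0 Y8.3
; layer 6
G0 Z6.3
G0 X12.0 Y8.3
G1 X9.7 Y11.3
G1 X6.0 Y12.4
G1 X2.4 Y11.1
G1 X0.2 Y7.9
G1 X0.4 Y4.1
G1 X2.7 Y1.1
G1 X6.4 Y0.0
G1 X10.0 Y1.3
G1 X12.2 Y4.5
G1 X12.0 Y8.3
; layer 7
G0 Z7.4
G0 X12.0 Y8.3
G1 X9.7 Y11.3
G1 X6.0 Y12.4
G1 X2.4 Y11.1
G1 X0.2 Y7.9
G1 X0.4 Y4.1
G1 X2.7 Y1.1
G1 X6.4 Y0.0
G1 X10.0 Y1.3
G1 X12.2 Y4.5
G1 X12.0 Y8.3
M2 ; end

The solid is a regular 10-sided prism (a cylinder approximated with 10 flat sides), circumscribed radius ≈ 6.2 mm, height ≈ 7.4 mm. Slicing at Δz = 1.1 mm — 7 equal slices spanning the solid's height, so layer i sits at z = i·h/7 — gives 7 non-empty perimeters. Each is a 10-segment closed polygon; G0 lifts to the layer z and rapids to the start vertex, then G1 traces the edges.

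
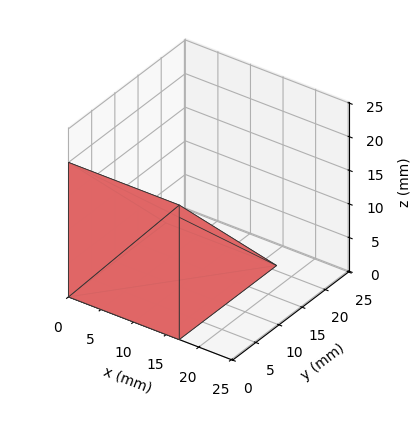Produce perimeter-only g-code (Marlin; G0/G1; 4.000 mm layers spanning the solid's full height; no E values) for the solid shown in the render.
Reading the render: the shape is a wedge (ramp): 17 × 21 mm base, rising to 20 mm along the y=0 edge and sloping linearly to z=0 at y=21 (dimensions read to the nearest mm from the axis ticks). For the g-code, the solid's height is divided into equal slices at the stated Δz and each level perimeter traced with G1 moves after a G0 lift.

; perimeter-only toolpath
G21 ; units = mm
G90 ; absolute positioning
G28 ; home
; layer 1
G0 Z4.000
G0 X0.000 Y0.000
G1 X17.000 Y0.000
G1 X17.000 Y16.800
G1 X0.000 Y16.800
G1 X0.000 Y0.000
; layer 2
G0 Z8.000
G0 X0.000 Y0.000
G1 X17.000 Y0.000
G1 X17.000 Y12.600
G1 X0.000 Y12.600
G1 X0.000 Y0.000
; layer 3
G0 Z12.000
G0 X0.000 Y0.000
G1 X17.000 Y0.000
G1 X17.000 Y8.400
G1 X0.000 Y8.400
G1 X0.000 Y0.000
; layer 4
G0 Z16.000
G0 X0.000 Y0.000
G1 X17.000 Y0.000
G1 X17.000 Y4.200
G1 X0.000 Y4.200
G1 X0.000 Y0.000
M2 ; end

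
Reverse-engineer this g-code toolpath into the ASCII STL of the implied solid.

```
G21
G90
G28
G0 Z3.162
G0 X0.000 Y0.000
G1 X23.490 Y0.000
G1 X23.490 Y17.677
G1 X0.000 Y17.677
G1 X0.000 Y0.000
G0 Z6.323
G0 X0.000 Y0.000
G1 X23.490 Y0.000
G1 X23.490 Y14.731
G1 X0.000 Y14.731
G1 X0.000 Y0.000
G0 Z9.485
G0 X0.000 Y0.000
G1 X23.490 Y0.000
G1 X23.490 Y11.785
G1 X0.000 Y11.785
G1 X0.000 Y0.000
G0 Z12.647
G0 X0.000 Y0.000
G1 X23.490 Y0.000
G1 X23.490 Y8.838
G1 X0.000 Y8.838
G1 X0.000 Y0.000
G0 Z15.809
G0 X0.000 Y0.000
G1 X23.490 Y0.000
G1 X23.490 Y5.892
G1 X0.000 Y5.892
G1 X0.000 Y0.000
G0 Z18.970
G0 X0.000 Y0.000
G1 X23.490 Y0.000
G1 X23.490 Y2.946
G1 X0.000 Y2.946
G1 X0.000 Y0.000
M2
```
solid part
  facet normal 0.0000 0.0000 -1.0000
    outer loop
      vertex 23.490 20.623 0.000
      vertex 23.490 0.000 0.000
      vertex 0.000 0.000 0.000
    endloop
  endfacet
  facet normal 0.0000 0.0000 -1.0000
    outer loop
      vertex 0.000 20.623 0.000
      vertex 23.490 20.623 0.000
      vertex 0.000 0.000 0.000
    endloop
  endfacet
  facet normal 0.0000 -1.0000 0.0000
    outer loop
      vertex 0.000 0.000 0.000
      vertex 23.490 0.000 0.000
      vertex 23.490 0.000 22.132
    endloop
  endfacet
  facet normal 0.0000 -1.0000 0.0000
    outer loop
      vertex 0.000 0.000 0.000
      vertex 23.490 0.000 22.132
      vertex 0.000 0.000 22.132
    endloop
  endfacet
  facet normal 0.0000 0.7316 0.6817
    outer loop
      vertex 0.000 0.000 22.132
      vertex 23.490 0.000 22.132
      vertex 23.490 20.623 0.000
    endloop
  endfacet
  facet normal 0.0000 0.7316 0.6817
    outer loop
      vertex 0.000 0.000 22.132
      vertex 23.490 20.623 0.000
      vertex 0.000 20.623 0.000
    endloop
  endfacet
  facet normal -1.0000 0.0000 0.0000
    outer loop
      vertex 0.000 0.000 22.132
      vertex 0.000 20.623 0.000
      vertex 0.000 0.000 0.000
    endloop
  endfacet
  facet normal 1.0000 0.0000 0.0000
    outer loop
      vertex 23.490 0.000 0.000
      vertex 23.490 20.623 0.000
      vertex 23.490 0.000 22.132
    endloop
  endfacet
endsolid part

The G0 Z moves step by Δz≈3.162 mm. The G1 loops shrink linearly with z, so the solid tapers from its base footprint up to z≈22.1. Closing with a flat bottom cap and the tapered top and triangulating gives 8 facets — a wedge (ramp): 23.5 × 20.6 mm base, rising to 22.1 mm along the y=0 edge and sloping linearly to z=0 at y=20.6.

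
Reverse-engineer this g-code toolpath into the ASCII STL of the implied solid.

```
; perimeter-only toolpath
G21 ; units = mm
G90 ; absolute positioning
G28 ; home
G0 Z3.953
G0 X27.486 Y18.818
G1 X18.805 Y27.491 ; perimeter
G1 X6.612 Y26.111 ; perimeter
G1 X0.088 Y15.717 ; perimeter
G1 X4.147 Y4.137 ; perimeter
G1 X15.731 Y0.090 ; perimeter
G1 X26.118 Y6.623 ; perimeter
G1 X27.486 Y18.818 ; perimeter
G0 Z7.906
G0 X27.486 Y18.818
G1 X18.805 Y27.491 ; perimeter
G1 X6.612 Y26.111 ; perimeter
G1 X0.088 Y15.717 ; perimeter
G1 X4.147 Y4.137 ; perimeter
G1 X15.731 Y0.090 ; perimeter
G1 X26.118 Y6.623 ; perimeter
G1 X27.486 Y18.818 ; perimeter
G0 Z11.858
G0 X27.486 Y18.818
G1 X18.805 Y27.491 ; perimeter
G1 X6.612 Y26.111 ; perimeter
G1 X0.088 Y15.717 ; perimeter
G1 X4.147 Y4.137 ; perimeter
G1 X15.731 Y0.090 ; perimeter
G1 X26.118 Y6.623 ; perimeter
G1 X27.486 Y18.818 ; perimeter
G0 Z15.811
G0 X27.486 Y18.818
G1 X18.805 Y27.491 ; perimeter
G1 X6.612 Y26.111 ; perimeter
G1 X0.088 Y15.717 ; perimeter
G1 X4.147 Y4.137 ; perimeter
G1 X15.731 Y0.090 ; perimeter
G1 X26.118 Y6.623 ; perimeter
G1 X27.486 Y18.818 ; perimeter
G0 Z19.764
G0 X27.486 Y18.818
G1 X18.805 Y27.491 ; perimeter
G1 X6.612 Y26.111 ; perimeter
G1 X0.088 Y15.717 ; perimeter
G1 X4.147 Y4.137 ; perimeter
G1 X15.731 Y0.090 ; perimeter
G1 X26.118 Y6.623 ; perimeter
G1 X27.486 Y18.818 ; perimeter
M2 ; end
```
solid part
  facet normal 0.0000 0.0000 -1.0000
    outer loop
      vertex 6.612 26.111 0.000
      vertex 18.805 27.491 0.000
      vertex 27.486 18.818 0.000
    endloop
  endfacet
  facet normal 0.0000 0.0000 -1.0000
    outer loop
      vertex 0.088 15.717 0.000
      vertex 6.612 26.111 0.000
      vertex 27.486 18.818 0.000
    endloop
  endfacet
  facet normal 0.0000 0.0000 -1.0000
    outer loop
      vertex 4.147 4.137 0.000
      vertex 0.088 15.717 0.000
      vertex 27.486 18.818 0.000
    endloop
  endfacet
  facet normal 0.0000 0.0000 -1.0000
    outer loop
      vertex 15.731 0.090 0.000
      vertex 4.147 4.137 0.000
      vertex 27.486 18.818 0.000
    endloop
  endfacet
  facet normal 0.0000 0.0000 -1.0000
    outer loop
      vertex 26.118 6.623 0.000
      vertex 15.731 0.090 0.000
      vertex 27.486 18.818 0.000
    endloop
  endfacet
  facet normal 0.0000 0.0000 1.0000
    outer loop
      vertex 27.486 18.818 19.764
      vertex 18.805 27.491 19.764
      vertex 6.612 26.111 19.764
    endloop
  endfacet
  facet normal 0.0000 0.0000 1.0000
    outer loop
      vertex 27.486 18.818 19.764
      vertex 6.612 26.111 19.764
      vertex 0.088 15.717 19.764
    endloop
  endfacet
  facet normal 0.0000 0.0000 1.0000
    outer loop
      vertex 27.486 18.818 19.764
      vertex 0.088 15.717 19.764
      vertex 4.147 4.137 19.764
    endloop
  endfacet
  facet normal 0.0000 0.0000 1.0000
    outer loop
      vertex 27.486 18.818 19.764
      vertex 4.147 4.137 19.764
      vertex 15.731 0.090 19.764
    endloop
  endfacet
  facet normal 0.0000 0.0000 1.0000
    outer loop
      vertex 27.486 18.818 19.764
      vertex 15.731 0.090 19.764
      vertex 26.118 6.623 19.764
    endloop
  endfacet
  facet normal 0.7068 0.7074 0.0000
    outer loop
      vertex 27.486 18.818 0.000
      vertex 18.805 27.491 0.000
      vertex 18.805 27.491 19.764
    endloop
  endfacet
  facet normal 0.7068 0.7074 0.0000
    outer loop
      vertex 27.486 18.818 0.000
      vertex 18.805 27.491 19.764
      vertex 27.486 18.818 19.764
    endloop
  endfacet
  facet normal -0.1125 0.9937 0.0000
    outer loop
      vertex 18.805 27.491 0.000
      vertex 6.612 26.111 0.000
      vertex 6.612 26.111 19.764
    endloop
  endfacet
  facet normal -0.1125 0.9937 0.0000
    outer loop
      vertex 18.805 27.491 0.000
      vertex 6.612 26.111 19.764
      vertex 18.805 27.491 19.764
    endloop
  endfacet
  facet normal -0.8470 0.5316 0.0000
    outer loop
      vertex 6.612 26.111 0.000
      vertex 0.088 15.717 0.000
      vertex 0.088 15.717 19.764
    endloop
  endfacet
  facet normal -0.8470 0.5316 0.0000
    outer loop
      vertex 6.612 26.111 0.000
      vertex 0.088 15.717 19.764
      vertex 6.612 26.111 19.764
    endloop
  endfacet
  facet normal -0.9437 -0.3308 0.0000
    outer loop
      vertex 0.088 15.717 0.000
      vertex 4.147 4.137 0.000
      vertex 4.147 4.137 19.764
    endloop
  endfacet
  facet normal -0.9437 -0.3308 0.0000
    outer loop
      vertex 0.088 15.717 0.000
      vertex 4.147 4.137 19.764
      vertex 0.088 15.717 19.764
    endloop
  endfacet
  facet normal -0.3298 -0.9440 0.0000
    outer loop
      vertex 4.147 4.137 0.000
      vertex 15.731 0.090 0.000
      vertex 15.731 0.090 19.764
    endloop
  endfacet
  facet normal -0.3298 -0.9440 0.0000
    outer loop
      vertex 4.147 4.137 0.000
      vertex 15.731 0.090 19.764
      vertex 4.147 4.137 19.764
    endloop
  endfacet
  facet normal 0.5324 -0.8465 0.0000
    outer loop
      vertex 15.731 0.090 0.000
      vertex 26.118 6.623 0.000
      vertex 26.118 6.623 19.764
    endloop
  endfacet
  facet normal 0.5324 -0.8465 0.0000
    outer loop
      vertex 15.731 0.090 0.000
      vertex 26.118 6.623 19.764
      vertex 15.731 0.090 19.764
    endloop
  endfacet
  facet normal 0.9938 -0.1115 0.0000
    outer loop
      vertex 26.118 6.623 0.000
      vertex 27.486 18.818 0.000
      vertex 27.486 18.818 19.764
    endloop
  endfacet
  facet normal 0.9938 -0.1115 0.0000
    outer loop
      vertex 26.118 6.623 0.000
      vertex 27.486 18.818 19.764
      vertex 26.118 6.623 19.764
    endloop
  endfacet
endsolid part

The G0 Z moves step by Δz≈3.953 mm. Every layer's G1 loop is the same polygon, so the solid is a straight extrusion of it from z=0 to z≈19.8. Closing with flat bottom and top caps and triangulating gives 24 facets — a regular 7-sided prism (a cylinder approximated with 7 flat sides), circumscribed radius ≈ 14.1 mm, height ≈ 19.8 mm.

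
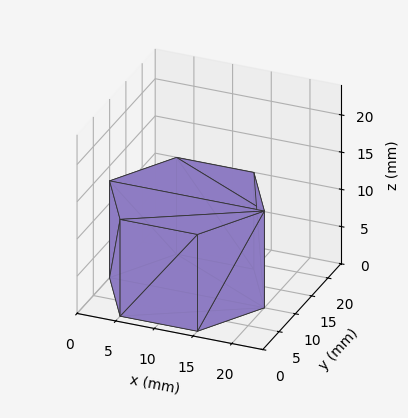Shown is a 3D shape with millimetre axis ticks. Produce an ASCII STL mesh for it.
Reading the render: the shape is a regular 6-sided prism (a cylinder approximated with 6 flat sides), circumscribed radius ≈ 10 mm, height ≈ 13 mm (dimensions read to the nearest mm from the axis ticks). For the STL, each face is triangulated and given an outward normal.

solid part
  facet normal 0.0000 0.0000 -1.0000
    outer loop
      vertex 5.00 18.66 0.00
      vertex 15.00 18.66 0.00
      vertex 20.00 10.00 0.00
    endloop
  endfacet
  facet normal 0.0000 0.0000 -1.0000
    outer loop
      vertex 0.00 10.00 0.00
      vertex 5.00 18.66 0.00
      vertex 20.00 10.00 0.00
    endloop
  endfacet
  facet normal 0.0000 0.0000 -1.0000
    outer loop
      vertex 5.00 1.34 0.00
      vertex 0.00 10.00 0.00
      vertex 20.00 10.00 0.00
    endloop
  endfacet
  facet normal 0.0000 0.0000 -1.0000
    outer loop
      vertex 15.00 1.34 0.00
      vertex 5.00 1.34 0.00
      vertex 20.00 10.00 0.00
    endloop
  endfacet
  facet normal 0.0000 0.0000 1.0000
    outer loop
      vertex 20.00 10.00 13.00
      vertex 15.00 18.66 13.00
      vertex 5.00 18.66 13.00
    endloop
  endfacet
  facet normal 0.0000 0.0000 1.0000
    outer loop
      vertex 20.00 10.00 13.00
      vertex 5.00 18.66 13.00
      vertex 0.00 10.00 13.00
    endloop
  endfacet
  facet normal 0.0000 0.0000 1.0000
    outer loop
      vertex 20.00 10.00 13.00
      vertex 0.00 10.00 13.00
      vertex 5.00 1.34 13.00
    endloop
  endfacet
  facet normal 0.0000 0.0000 1.0000
    outer loop
      vertex 20.00 10.00 13.00
      vertex 5.00 1.34 13.00
      vertex 15.00 1.34 13.00
    endloop
  endfacet
  facet normal 0.8660 0.5000 0.0000
    outer loop
      vertex 20.00 10.00 0.00
      vertex 15.00 18.66 0.00
      vertex 15.00 18.66 13.00
    endloop
  endfacet
  facet normal 0.8660 0.5000 0.0000
    outer loop
      vertex 20.00 10.00 0.00
      vertex 15.00 18.66 13.00
      vertex 20.00 10.00 13.00
    endloop
  endfacet
  facet normal 0.0000 1.0000 0.0000
    outer loop
      vertex 15.00 18.66 0.00
      vertex 5.00 18.66 0.00
      vertex 5.00 18.66 13.00
    endloop
  endfacet
  facet normal 0.0000 1.0000 0.0000
    outer loop
      vertex 15.00 18.66 0.00
      vertex 5.00 18.66 13.00
      vertex 15.00 18.66 13.00
    endloop
  endfacet
  facet normal -0.8660 0.5000 0.0000
    outer loop
      vertex 5.00 18.66 0.00
      vertex 0.00 10.00 0.00
      vertex 0.00 10.00 13.00
    endloop
  endfacet
  facet normal -0.8660 0.5000 0.0000
    outer loop
      vertex 5.00 18.66 0.00
      vertex 0.00 10.00 13.00
      vertex 5.00 18.66 13.00
    endloop
  endfacet
  facet normal -0.8660 -0.5000 0.0000
    outer loop
      vertex 0.00 10.00 0.00
      vertex 5.00 1.34 0.00
      vertex 5.00 1.34 13.00
    endloop
  endfacet
  facet normal -0.8660 -0.5000 0.0000
    outer loop
      vertex 0.00 10.00 0.00
      vertex 5.00 1.34 13.00
      vertex 0.00 10.00 13.00
    endloop
  endfacet
  facet normal 0.0000 -1.0000 0.0000
    outer loop
      vertex 5.00 1.34 0.00
      vertex 15.00 1.34 0.00
      vertex 15.00 1.34 13.00
    endloop
  endfacet
  facet normal 0.0000 -1.0000 0.0000
    outer loop
      vertex 5.00 1.34 0.00
      vertex 15.00 1.34 13.00
      vertex 5.00 1.34 13.00
    endloop
  endfacet
  facet normal 0.8660 -0.5000 0.0000
    outer loop
      vertex 15.00 1.34 0.00
      vertex 20.00 10.00 0.00
      vertex 20.00 10.00 13.00
    endloop
  endfacet
  facet normal 0.8660 -0.5000 0.0000
    outer loop
      vertex 15.00 1.34 0.00
      vertex 20.00 10.00 13.00
      vertex 15.00 1.34 13.00
    endloop
  endfacet
endsolid part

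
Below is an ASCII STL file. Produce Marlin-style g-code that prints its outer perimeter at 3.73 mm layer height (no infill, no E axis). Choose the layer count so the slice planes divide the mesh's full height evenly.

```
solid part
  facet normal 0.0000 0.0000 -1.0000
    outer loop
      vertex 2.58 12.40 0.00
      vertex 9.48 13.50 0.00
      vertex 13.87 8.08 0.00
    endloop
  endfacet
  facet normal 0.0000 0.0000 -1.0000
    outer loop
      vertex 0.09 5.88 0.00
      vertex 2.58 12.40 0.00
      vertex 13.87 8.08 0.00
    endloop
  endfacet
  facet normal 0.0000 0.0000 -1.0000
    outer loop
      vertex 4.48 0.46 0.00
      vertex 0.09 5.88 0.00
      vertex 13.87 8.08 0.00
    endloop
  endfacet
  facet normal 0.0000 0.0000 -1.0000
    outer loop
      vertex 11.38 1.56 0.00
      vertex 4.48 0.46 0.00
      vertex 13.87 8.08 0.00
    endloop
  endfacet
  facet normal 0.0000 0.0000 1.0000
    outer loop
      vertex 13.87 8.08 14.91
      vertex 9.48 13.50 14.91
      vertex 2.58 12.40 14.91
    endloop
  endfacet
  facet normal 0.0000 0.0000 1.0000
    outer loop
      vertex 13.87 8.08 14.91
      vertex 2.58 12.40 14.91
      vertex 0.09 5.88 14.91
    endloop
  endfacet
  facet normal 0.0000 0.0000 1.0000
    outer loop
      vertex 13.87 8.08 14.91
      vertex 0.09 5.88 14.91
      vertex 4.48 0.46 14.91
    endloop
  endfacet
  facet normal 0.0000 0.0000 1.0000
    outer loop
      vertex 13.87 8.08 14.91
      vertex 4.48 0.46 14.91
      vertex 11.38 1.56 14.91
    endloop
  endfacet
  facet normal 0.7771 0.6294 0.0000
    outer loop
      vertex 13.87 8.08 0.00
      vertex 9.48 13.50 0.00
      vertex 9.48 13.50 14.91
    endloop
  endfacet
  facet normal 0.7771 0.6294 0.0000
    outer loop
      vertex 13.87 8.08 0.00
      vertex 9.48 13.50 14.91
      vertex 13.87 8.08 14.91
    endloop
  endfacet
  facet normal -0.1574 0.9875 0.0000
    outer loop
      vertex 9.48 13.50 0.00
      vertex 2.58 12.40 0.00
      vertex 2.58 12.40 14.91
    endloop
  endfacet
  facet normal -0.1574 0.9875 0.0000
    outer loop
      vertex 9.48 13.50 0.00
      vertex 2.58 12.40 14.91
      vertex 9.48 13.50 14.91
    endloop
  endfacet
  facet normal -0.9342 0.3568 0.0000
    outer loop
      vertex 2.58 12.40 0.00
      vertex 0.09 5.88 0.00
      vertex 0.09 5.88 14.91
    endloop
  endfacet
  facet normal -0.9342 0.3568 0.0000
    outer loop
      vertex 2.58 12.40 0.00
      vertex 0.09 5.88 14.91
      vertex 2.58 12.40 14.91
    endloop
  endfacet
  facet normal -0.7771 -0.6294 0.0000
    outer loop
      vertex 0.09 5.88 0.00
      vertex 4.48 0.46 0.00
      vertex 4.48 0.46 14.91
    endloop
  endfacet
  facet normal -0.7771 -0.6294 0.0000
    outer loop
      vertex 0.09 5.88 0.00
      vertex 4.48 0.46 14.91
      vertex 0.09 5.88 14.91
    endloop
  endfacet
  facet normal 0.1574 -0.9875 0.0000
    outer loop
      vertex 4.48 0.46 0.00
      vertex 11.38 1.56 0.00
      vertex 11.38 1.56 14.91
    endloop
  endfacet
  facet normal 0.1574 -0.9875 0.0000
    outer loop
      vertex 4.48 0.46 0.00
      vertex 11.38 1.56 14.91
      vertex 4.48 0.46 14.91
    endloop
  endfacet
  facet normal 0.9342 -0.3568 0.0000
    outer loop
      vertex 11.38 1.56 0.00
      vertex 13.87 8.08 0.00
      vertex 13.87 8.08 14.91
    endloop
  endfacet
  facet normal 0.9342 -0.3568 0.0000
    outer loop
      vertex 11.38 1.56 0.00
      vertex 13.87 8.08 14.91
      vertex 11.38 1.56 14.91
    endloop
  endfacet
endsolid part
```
; perimeter-only toolpath
G21 ; units = mm
G90 ; absolute positioning
G28 ; home
; layer 1
G0 Z3.73
G0 X13.87 Y8.08
G1 X9.48 Y13.50
G1 X2.58 Y12.40
G1 X0.09 Y5.88
G1 X4.48 Y0.46
G1 X11.38 Y1.56
G1 X13.87 Y8.08
; layer 2
G0 Z7.46
G0 X13.87 Y8.08
G1 X9.48 Y13.50
G1 X2.58 Y12.40
G1 X0.09 Y5.88
G1 X4.48 Y0.46
G1 X11.38 Y1.56
G1 X13.87 Y8.08
; layer 3
G0 Z11.18
G0 X13.87 Y8.08
G1 X9.48 Y13.50
G1 X2.58 Y12.40
G1 X0.09 Y5.88
G1 X4.48 Y0.46
G1 X11.38 Y1.56
G1 X13.87 Y8.08
; layer 4
G0 Z14.91
G0 X13.87 Y8.08
G1 X9.48 Y13.50
G1 X2.58 Y12.40
G1 X0.09 Y5.88
G1 X4.48 Y0.46
G1 X11.38 Y1.56
G1 X13.87 Y8.08
M2 ; end

The solid is a regular 6-sided prism (a cylinder approximated with 6 flat sides), circumscribed radius ≈ 6.98 mm, height ≈ 14.9 mm. Slicing at Δz = 3.73 mm — 4 equal slices spanning the solid's height, so layer i sits at z = i·h/4 — gives 4 non-empty perimeters. Each is a 6-segment closed polygon; G0 lifts to the layer z and rapids to the start vertex, then G1 traces the edges.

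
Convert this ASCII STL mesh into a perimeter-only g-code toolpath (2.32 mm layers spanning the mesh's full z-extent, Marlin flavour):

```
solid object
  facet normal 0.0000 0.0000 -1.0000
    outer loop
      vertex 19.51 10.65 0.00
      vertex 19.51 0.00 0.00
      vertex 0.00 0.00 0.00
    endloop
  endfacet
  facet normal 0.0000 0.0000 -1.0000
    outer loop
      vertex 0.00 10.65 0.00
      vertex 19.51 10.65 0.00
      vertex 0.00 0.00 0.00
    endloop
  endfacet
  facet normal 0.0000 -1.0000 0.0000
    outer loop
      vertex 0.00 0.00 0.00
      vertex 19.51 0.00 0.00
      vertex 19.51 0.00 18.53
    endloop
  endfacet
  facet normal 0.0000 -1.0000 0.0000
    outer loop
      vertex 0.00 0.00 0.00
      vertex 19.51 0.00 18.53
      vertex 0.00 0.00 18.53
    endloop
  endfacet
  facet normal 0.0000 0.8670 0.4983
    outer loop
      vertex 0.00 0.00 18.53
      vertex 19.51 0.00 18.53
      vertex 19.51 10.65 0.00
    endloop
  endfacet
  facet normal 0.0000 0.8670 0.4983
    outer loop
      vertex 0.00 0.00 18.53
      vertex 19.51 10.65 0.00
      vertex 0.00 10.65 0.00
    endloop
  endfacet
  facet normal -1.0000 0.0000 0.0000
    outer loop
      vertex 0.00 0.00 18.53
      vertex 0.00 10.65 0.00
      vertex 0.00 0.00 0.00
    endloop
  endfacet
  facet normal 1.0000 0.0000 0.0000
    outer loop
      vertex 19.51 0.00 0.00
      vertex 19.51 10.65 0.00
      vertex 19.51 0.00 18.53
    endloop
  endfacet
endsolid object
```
; perimeter-only toolpath
G21 ; units = mm
G90 ; absolute positioning
G28 ; home
; layer 1
G0 Z2.32
G0 X0.00 Y0.00
G1 X19.51 Y0.00
G1 X19.51 Y9.32
G1 X0.00 Y9.32
G1 X0.00 Y0.00
; layer 2
G0 Z4.63
G0 X0.00 Y0.00
G1 X19.51 Y0.00
G1 X19.51 Y7.99
G1 X0.00 Y7.99
G1 X0.00 Y0.00
; layer 3
G0 Z6.95
G0 X0.00 Y0.00
G1 X19.51 Y0.00
G1 X19.51 Y6.66
G1 X0.00 Y6.66
G1 X0.00 Y0.00
; layer 4
G0 Z9.27
G0 X0.00 Y0.00
G1 X19.51 Y0.00
G1 X19.51 Y5.33
G1 X0.00 Y5.33
G1 X0.00 Y0.00
; layer 5
G0 Z11.58
G0 X0.00 Y0.00
G1 X19.51 Y0.00
G1 X19.51 Y3.99
G1 X0.00 Y3.99
G1 X0.00 Y0.00
; layer 6
G0 Z13.90
G0 X0.00 Y0.00
G1 X19.51 Y0.00
G1 X19.51 Y2.66
G1 X0.00 Y2.66
G1 X0.00 Y0.00
; layer 7
G0 Z16.21
G0 X0.00 Y0.00
G1 X19.51 Y0.00
G1 X19.51 Y1.33
G1 X0.00 Y1.33
G1 X0.00 Y0.00
M2 ; end

The solid is a wedge (ramp): 19.5 × 10.7 mm base, rising to 18.5 mm along the y=0 edge and sloping linearly to z=0 at y=10.7. Slicing at Δz = 2.32 mm — 8 equal slices spanning the solid's height, so layer i sits at z = i·h/8 — gives 7 non-empty perimeters. Each is a 4-segment closed polygon; G0 lifts to the layer z and rapids to the start vertex, then G1 traces the edges. The cross-section shrinks linearly with z (the slice at the apex is degenerate and omitted).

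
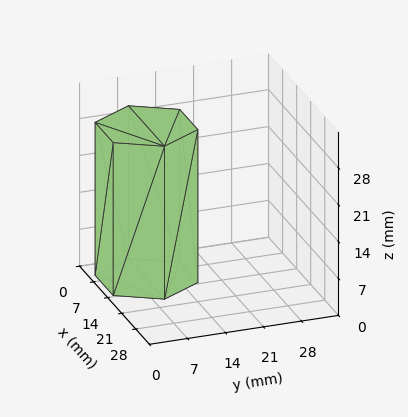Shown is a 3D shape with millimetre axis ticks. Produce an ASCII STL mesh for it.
Reading the render: the shape is a regular 6-sided prism (a cylinder approximated with 6 flat sides), circumscribed radius ≈ 9 mm, height ≈ 29 mm (dimensions read to the nearest mm from the axis ticks). For the STL, each face is triangulated and given an outward normal.

solid part
  facet normal 0.0000 0.0000 -1.0000
    outer loop
      vertex 4.50 16.79 0.00
      vertex 13.50 16.79 0.00
      vertex 18.00 9.00 0.00
    endloop
  endfacet
  facet normal 0.0000 0.0000 -1.0000
    outer loop
      vertex 0.00 9.00 0.00
      vertex 4.50 16.79 0.00
      vertex 18.00 9.00 0.00
    endloop
  endfacet
  facet normal 0.0000 0.0000 -1.0000
    outer loop
      vertex 4.50 1.21 0.00
      vertex 0.00 9.00 0.00
      vertex 18.00 9.00 0.00
    endloop
  endfacet
  facet normal 0.0000 0.0000 -1.0000
    outer loop
      vertex 13.50 1.21 0.00
      vertex 4.50 1.21 0.00
      vertex 18.00 9.00 0.00
    endloop
  endfacet
  facet normal 0.0000 0.0000 1.0000
    outer loop
      vertex 18.00 9.00 29.00
      vertex 13.50 16.79 29.00
      vertex 4.50 16.79 29.00
    endloop
  endfacet
  facet normal 0.0000 0.0000 1.0000
    outer loop
      vertex 18.00 9.00 29.00
      vertex 4.50 16.79 29.00
      vertex 0.00 9.00 29.00
    endloop
  endfacet
  facet normal 0.0000 0.0000 1.0000
    outer loop
      vertex 18.00 9.00 29.00
      vertex 0.00 9.00 29.00
      vertex 4.50 1.21 29.00
    endloop
  endfacet
  facet normal 0.0000 0.0000 1.0000
    outer loop
      vertex 18.00 9.00 29.00
      vertex 4.50 1.21 29.00
      vertex 13.50 1.21 29.00
    endloop
  endfacet
  facet normal 0.8659 0.5002 0.0000
    outer loop
      vertex 18.00 9.00 0.00
      vertex 13.50 16.79 0.00
      vertex 13.50 16.79 29.00
    endloop
  endfacet
  facet normal 0.8659 0.5002 0.0000
    outer loop
      vertex 18.00 9.00 0.00
      vertex 13.50 16.79 29.00
      vertex 18.00 9.00 29.00
    endloop
  endfacet
  facet normal 0.0000 1.0000 0.0000
    outer loop
      vertex 13.50 16.79 0.00
      vertex 4.50 16.79 0.00
      vertex 4.50 16.79 29.00
    endloop
  endfacet
  facet normal 0.0000 1.0000 0.0000
    outer loop
      vertex 13.50 16.79 0.00
      vertex 4.50 16.79 29.00
      vertex 13.50 16.79 29.00
    endloop
  endfacet
  facet normal -0.8659 0.5002 0.0000
    outer loop
      vertex 4.50 16.79 0.00
      vertex 0.00 9.00 0.00
      vertex 0.00 9.00 29.00
    endloop
  endfacet
  facet normal -0.8659 0.5002 0.0000
    outer loop
      vertex 4.50 16.79 0.00
      vertex 0.00 9.00 29.00
      vertex 4.50 16.79 29.00
    endloop
  endfacet
  facet normal -0.8659 -0.5002 0.0000
    outer loop
      vertex 0.00 9.00 0.00
      vertex 4.50 1.21 0.00
      vertex 4.50 1.21 29.00
    endloop
  endfacet
  facet normal -0.8659 -0.5002 0.0000
    outer loop
      vertex 0.00 9.00 0.00
      vertex 4.50 1.21 29.00
      vertex 0.00 9.00 29.00
    endloop
  endfacet
  facet normal 0.0000 -1.0000 0.0000
    outer loop
      vertex 4.50 1.21 0.00
      vertex 13.50 1.21 0.00
      vertex 13.50 1.21 29.00
    endloop
  endfacet
  facet normal 0.0000 -1.0000 0.0000
    outer loop
      vertex 4.50 1.21 0.00
      vertex 13.50 1.21 29.00
      vertex 4.50 1.21 29.00
    endloop
  endfacet
  facet normal 0.8659 -0.5002 0.0000
    outer loop
      vertex 13.50 1.21 0.00
      vertex 18.00 9.00 0.00
      vertex 18.00 9.00 29.00
    endloop
  endfacet
  facet normal 0.8659 -0.5002 0.0000
    outer loop
      vertex 13.50 1.21 0.00
      vertex 18.00 9.00 29.00
      vertex 13.50 1.21 29.00
    endloop
  endfacet
endsolid part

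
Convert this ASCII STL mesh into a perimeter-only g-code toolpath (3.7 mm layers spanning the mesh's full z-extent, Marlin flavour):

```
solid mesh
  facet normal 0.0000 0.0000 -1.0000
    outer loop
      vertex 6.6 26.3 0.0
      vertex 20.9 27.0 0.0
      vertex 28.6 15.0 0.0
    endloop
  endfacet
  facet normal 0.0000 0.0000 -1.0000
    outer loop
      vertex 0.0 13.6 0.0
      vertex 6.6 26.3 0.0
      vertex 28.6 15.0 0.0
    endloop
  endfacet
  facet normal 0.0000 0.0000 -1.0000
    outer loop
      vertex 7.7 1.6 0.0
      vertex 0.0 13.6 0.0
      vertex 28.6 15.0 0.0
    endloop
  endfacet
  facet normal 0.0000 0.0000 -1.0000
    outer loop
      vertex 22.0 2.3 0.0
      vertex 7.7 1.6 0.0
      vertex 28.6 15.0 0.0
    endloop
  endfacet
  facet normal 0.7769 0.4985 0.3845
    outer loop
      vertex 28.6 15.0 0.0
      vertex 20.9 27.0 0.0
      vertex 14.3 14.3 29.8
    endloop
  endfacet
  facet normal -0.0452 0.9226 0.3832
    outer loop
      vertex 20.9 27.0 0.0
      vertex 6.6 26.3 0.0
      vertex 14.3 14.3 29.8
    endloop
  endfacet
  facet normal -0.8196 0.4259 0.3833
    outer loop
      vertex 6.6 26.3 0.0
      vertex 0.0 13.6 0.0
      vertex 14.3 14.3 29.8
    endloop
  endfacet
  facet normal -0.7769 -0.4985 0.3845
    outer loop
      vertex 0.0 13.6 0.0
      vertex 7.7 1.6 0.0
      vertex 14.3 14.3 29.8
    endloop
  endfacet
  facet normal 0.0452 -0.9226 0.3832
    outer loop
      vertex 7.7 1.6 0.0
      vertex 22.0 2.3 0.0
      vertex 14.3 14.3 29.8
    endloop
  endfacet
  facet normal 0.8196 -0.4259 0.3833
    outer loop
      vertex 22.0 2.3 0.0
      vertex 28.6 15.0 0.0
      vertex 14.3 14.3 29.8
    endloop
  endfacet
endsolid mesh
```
; perimeter-only toolpath
G21 ; units = mm
G90 ; absolute positioning
G28 ; home
; layer 1
G0 Z3.7
G0 X26.8 Y14.9
G1 X20.1 Y25.4
G1 X7.6 Y24.8
G1 X1.8 Y13.7
G1 X8.5 Y3.2
G1 X21.0 Y3.8
G1 X26.8 Y14.9
; layer 2
G0 Z7.5
G0 X25.0 Y14.8
G1 X19.2 Y23.8
G1 X8.5 Y23.3
G1 X3.6 Y13.8
G1 X9.4 Y4.8
G1 X20.1 Y5.3
G1 X25.0 Y14.8
; layer 3
G0 Z11.2
G0 X23.2 Y14.7
G1 X18.4 Y22.2
G1 X9.5 Y21.8
G1 X5.4 Y13.9
G1 X10.2 Y6.4
G1 X19.1 Y6.8
G1 X23.2 Y14.7
; layer 4
G0 Z14.9
G0 X21.5 Y14.7
G1 X17.6 Y20.6
G1 X10.4 Y20.3
G1 X7.2 Y13.9
G1 X11.0 Y8.0
G1 X18.1 Y8.3
G1 X21.5 Y14.7
; layer 5
G0 Z18.6
G0 X19.7 Y14.6
G1 X16.8 Y19.1
G1 X11.4 Y18.8
G1 X8.9 Y14.0
G1 X11.8 Y9.5
G1 X17.2 Y9.8
G1 X19.7 Y14.6
; layer 6
G0 Z22.4
G0 X17.9 Y14.5
G1 X16.0 Y17.5
G1 X12.4 Y17.3
G1 X10.7 Y14.1
G1 X12.7 Y11.1
G1 X16.2 Y11.3
G1 X17.9 Y14.5
; layer 7
G0 Z26.1
G0 X16.1 Y14.4
G1 X15.1 Y15.9
G1 X13.3 Y15.8
G1 X12.5 Y14.2
G1 X13.5 Y12.7
G1 X15.3 Y12.8
G1 X16.1 Y14.4
M2 ; end

The solid is a regular 6-sided pyramid, base circumscribed radius ≈ 14.3 mm, apex at z ≈ 29.8 mm. Slicing at Δz = 3.7 mm — 8 equal slices spanning the solid's height, so layer i sits at z = i·h/8 — gives 7 non-empty perimeters. Each is a 6-segment closed polygon; G0 lifts to the layer z and rapids to the start vertex, then G1 traces the edges. The cross-section shrinks linearly with z (the slice at the apex is degenerate and omitted).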